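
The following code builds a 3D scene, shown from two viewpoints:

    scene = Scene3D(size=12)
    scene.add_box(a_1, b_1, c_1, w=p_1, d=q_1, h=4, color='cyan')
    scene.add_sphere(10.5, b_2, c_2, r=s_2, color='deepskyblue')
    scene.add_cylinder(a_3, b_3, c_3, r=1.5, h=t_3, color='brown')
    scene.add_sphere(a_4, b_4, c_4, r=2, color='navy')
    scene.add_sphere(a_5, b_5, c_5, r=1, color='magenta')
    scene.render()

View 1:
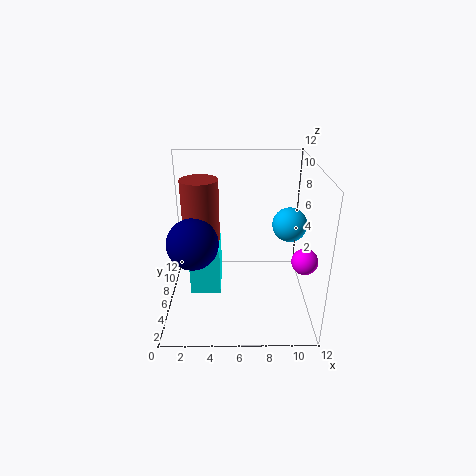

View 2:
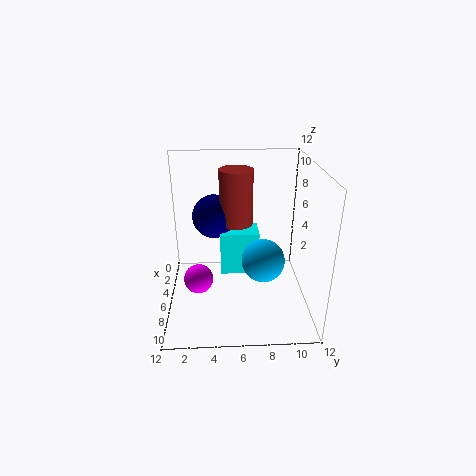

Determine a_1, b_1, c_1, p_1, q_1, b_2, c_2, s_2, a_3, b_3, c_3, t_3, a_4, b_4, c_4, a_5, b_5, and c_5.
a_1 = 2, b_1 = 4.5, c_1 = 1.5, p_1 = 2.5, q_1 = 3.5, b_2 = 7.5, c_2 = 6.5, s_2 = 1.5, a_3 = 3, b_3 = 6, c_3 = 6, t_3 = 5, a_4 = 2.5, b_4 = 4, c_4 = 6.5, a_5 = 11, b_5 = 3, c_5 = 5.5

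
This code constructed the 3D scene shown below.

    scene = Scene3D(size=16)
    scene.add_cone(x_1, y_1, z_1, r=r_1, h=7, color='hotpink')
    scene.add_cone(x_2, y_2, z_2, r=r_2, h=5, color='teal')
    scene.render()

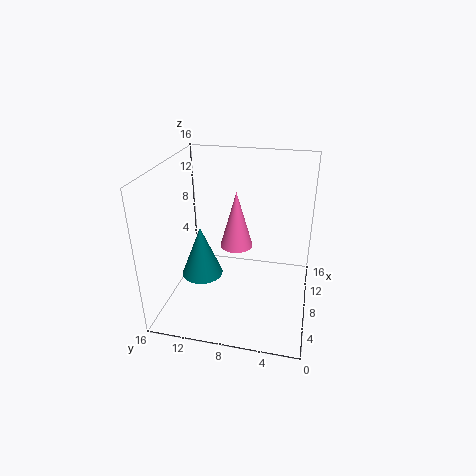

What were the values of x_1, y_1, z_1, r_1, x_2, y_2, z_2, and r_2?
x_1 = 11.5, y_1 = 9, z_1 = 5, r_1 = 2, x_2 = 3, y_2 = 10.5, z_2 = 6.5, r_2 = 2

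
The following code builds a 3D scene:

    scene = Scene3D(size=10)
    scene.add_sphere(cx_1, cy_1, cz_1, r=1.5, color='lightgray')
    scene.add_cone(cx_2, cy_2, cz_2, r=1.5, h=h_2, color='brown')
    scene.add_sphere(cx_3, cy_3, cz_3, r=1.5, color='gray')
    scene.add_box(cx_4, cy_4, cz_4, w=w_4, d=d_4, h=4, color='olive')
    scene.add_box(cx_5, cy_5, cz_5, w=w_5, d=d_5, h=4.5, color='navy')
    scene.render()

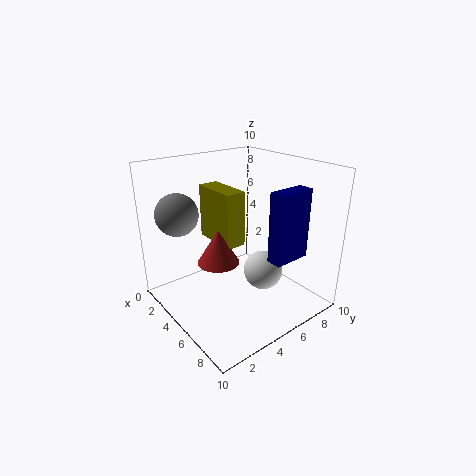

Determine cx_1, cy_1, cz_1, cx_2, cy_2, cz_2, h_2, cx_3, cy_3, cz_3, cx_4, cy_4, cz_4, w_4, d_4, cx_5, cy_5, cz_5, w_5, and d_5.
cx_1 = 5, cy_1 = 7.5, cz_1 = 1.5, cx_2 = 4, cy_2 = 4, cz_2 = 3, h_2 = 2.5, cx_3 = 2, cy_3 = 2, cz_3 = 6.5, cx_4 = 1, cy_4 = 4.5, cz_4 = 4, w_4 = 3.5, d_4 = 1.5, cx_5 = 8, cy_5 = 5, cz_5 = 4.5, w_5 = 1, d_5 = 2.5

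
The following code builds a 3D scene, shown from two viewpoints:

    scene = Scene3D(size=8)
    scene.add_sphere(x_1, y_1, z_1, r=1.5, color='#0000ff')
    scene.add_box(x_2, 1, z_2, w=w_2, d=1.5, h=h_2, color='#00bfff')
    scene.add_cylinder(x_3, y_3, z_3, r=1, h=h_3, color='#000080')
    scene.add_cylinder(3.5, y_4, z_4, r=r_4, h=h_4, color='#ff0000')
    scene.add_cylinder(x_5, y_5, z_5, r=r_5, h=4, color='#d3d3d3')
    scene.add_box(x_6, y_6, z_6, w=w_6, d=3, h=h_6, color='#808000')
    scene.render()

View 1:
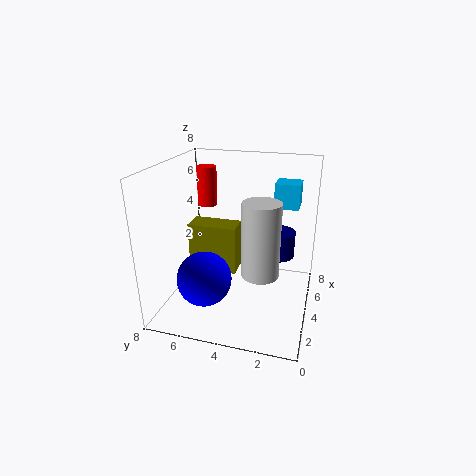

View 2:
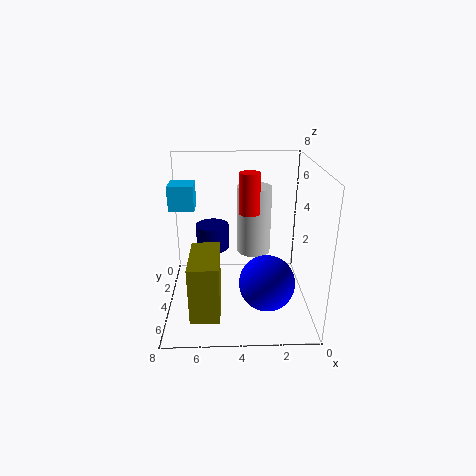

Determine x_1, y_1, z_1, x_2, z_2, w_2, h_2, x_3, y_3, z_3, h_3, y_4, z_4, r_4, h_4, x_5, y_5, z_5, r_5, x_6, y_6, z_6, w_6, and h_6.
x_1 = 2.5; y_1 = 5.5; z_1 = 2; x_2 = 6.5; z_2 = 5; w_2 = 1.5; h_2 = 1.5; x_3 = 5.5; y_3 = 2; z_3 = 2.5; h_3 = 1.5; y_4 = 5.5; z_4 = 6; r_4 = 0.5; h_4 = 2; x_5 = 3; y_5 = 2.5; z_5 = 2.5; r_5 = 1; x_6 = 5; y_6 = 4.5; z_6 = 1; w_6 = 1.5; h_6 = 3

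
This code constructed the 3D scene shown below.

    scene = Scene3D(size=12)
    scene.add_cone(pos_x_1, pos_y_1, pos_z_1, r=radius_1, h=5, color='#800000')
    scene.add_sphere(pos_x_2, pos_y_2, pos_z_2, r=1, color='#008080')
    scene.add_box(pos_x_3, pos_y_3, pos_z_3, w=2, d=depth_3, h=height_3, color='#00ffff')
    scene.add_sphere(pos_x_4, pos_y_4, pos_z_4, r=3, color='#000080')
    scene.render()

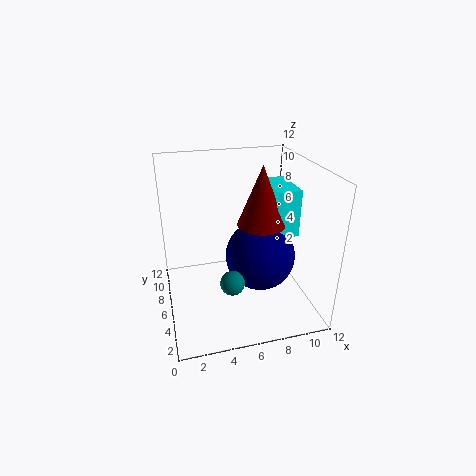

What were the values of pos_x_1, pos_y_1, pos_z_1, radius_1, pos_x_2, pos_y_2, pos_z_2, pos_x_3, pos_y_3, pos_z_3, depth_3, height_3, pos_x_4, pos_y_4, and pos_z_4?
pos_x_1 = 8; pos_y_1 = 6; pos_z_1 = 7; radius_1 = 2; pos_x_2 = 5; pos_y_2 = 4; pos_z_2 = 3; pos_x_3 = 9; pos_y_3 = 5; pos_z_3 = 6; depth_3 = 4; height_3 = 4; pos_x_4 = 8; pos_y_4 = 6; pos_z_4 = 4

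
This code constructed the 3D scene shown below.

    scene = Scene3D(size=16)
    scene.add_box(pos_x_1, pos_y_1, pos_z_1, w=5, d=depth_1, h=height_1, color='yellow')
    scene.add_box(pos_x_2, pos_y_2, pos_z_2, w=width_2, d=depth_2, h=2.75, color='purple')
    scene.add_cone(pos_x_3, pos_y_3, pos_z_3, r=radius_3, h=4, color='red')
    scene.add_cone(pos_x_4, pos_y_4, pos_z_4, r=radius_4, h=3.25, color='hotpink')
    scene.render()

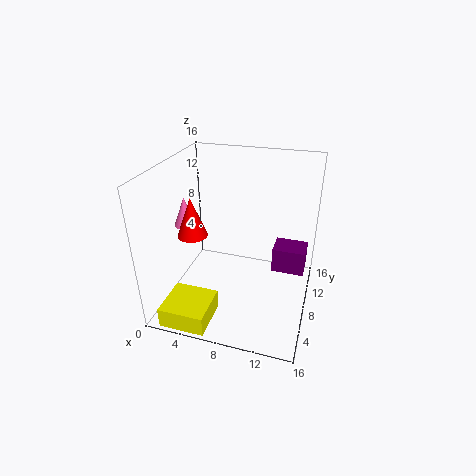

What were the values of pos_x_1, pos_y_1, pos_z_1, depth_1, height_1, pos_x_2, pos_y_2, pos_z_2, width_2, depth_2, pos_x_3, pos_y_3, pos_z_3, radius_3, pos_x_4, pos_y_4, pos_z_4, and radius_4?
pos_x_1 = 1.5
pos_y_1 = 0.25
pos_z_1 = 0.25
depth_1 = 4.75
height_1 = 2.25
pos_x_2 = 12
pos_y_2 = 7.5
pos_z_2 = 4.75
width_2 = 3.5
depth_2 = 2.75
pos_x_3 = 4.5
pos_y_3 = 4
pos_z_3 = 10
radius_3 = 1.5
pos_x_4 = 2
pos_y_4 = 7.5
pos_z_4 = 9
radius_4 = 1.25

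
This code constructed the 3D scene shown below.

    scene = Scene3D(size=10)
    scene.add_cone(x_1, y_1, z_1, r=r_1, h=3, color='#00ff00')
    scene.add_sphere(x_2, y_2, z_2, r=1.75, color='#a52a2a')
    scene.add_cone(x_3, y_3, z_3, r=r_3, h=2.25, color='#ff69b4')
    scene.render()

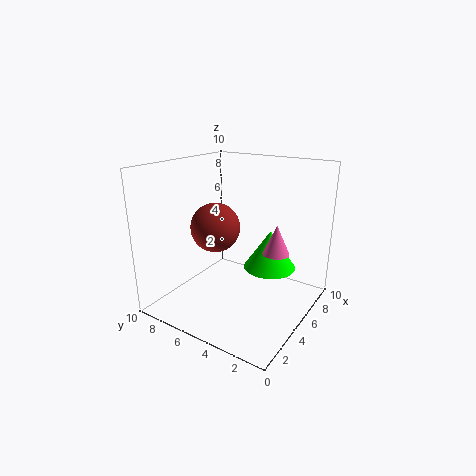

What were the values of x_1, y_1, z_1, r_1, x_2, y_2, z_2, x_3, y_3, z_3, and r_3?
x_1 = 8, y_1 = 4, z_1 = 1.75, r_1 = 2, x_2 = 4.75, y_2 = 6.75, z_2 = 5.5, x_3 = 7.5, y_3 = 3.25, z_3 = 3.25, r_3 = 1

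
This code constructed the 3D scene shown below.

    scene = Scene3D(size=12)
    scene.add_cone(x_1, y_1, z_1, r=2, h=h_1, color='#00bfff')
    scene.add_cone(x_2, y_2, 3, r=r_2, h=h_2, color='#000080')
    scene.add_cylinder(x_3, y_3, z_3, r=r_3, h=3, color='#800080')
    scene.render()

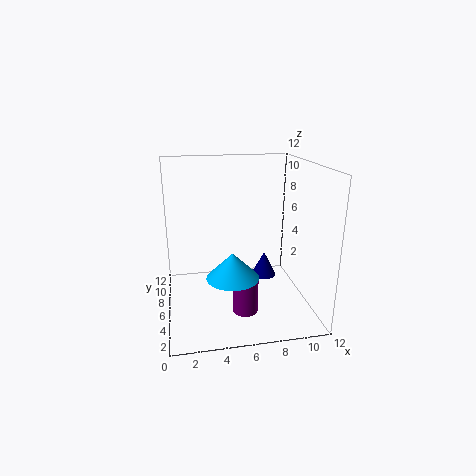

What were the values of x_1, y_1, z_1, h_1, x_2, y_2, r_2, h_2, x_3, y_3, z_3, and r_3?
x_1 = 5
y_1 = 3
z_1 = 4
h_1 = 2
x_2 = 8
y_2 = 5
r_2 = 1
h_2 = 2
x_3 = 6
y_3 = 3
z_3 = 1
r_3 = 1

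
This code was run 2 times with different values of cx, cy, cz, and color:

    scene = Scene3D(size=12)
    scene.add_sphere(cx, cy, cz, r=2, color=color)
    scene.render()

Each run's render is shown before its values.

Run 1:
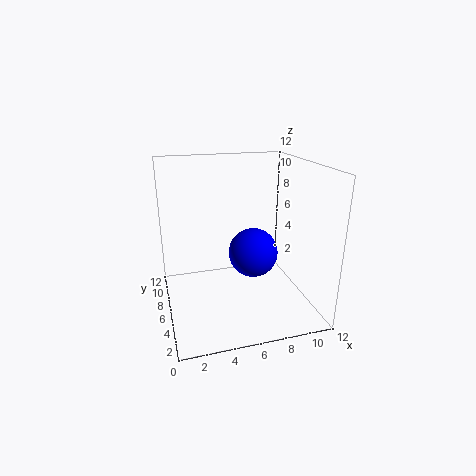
cx = 7
cy = 5
cz = 5
color = 'blue'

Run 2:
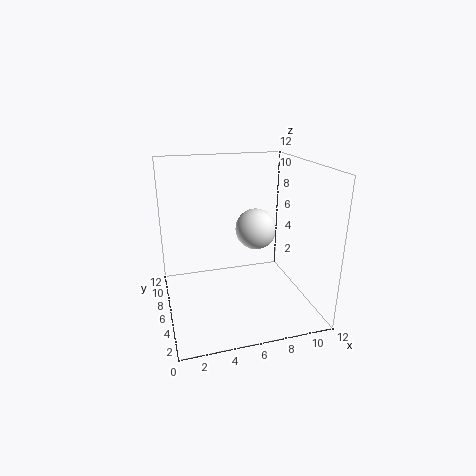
cx = 9
cy = 10
cz = 5
color = 'white'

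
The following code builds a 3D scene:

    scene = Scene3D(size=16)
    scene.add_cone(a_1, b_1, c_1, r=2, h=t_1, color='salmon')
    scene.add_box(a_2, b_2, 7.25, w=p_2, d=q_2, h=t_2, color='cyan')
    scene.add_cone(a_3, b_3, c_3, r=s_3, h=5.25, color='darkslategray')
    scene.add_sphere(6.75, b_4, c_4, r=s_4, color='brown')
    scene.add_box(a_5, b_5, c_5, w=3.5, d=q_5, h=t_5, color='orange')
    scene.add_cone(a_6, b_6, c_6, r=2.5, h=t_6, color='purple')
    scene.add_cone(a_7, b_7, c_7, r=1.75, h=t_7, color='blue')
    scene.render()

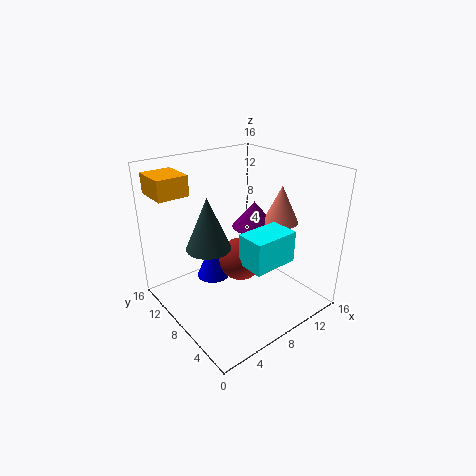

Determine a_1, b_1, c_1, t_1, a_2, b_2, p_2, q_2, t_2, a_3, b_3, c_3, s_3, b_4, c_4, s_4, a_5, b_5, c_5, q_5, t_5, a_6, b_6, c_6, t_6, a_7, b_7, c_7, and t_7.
a_1 = 12.75, b_1 = 6.25, c_1 = 9.25, t_1 = 4.25, a_2 = 5.5, b_2 = 1.75, p_2 = 4.75, q_2 = 3, t_2 = 3.25, a_3 = 3.5, b_3 = 7, c_3 = 8.75, s_3 = 2.25, b_4 = 6, c_4 = 6.75, s_4 = 2.25, a_5 = 0.75, b_5 = 11.5, c_5 = 12.75, q_5 = 4, t_5 = 2.25, a_6 = 10.75, b_6 = 8.5, c_6 = 8.5, t_6 = 3, a_7 = 4.75, b_7 = 8.25, c_7 = 4.5, t_7 = 4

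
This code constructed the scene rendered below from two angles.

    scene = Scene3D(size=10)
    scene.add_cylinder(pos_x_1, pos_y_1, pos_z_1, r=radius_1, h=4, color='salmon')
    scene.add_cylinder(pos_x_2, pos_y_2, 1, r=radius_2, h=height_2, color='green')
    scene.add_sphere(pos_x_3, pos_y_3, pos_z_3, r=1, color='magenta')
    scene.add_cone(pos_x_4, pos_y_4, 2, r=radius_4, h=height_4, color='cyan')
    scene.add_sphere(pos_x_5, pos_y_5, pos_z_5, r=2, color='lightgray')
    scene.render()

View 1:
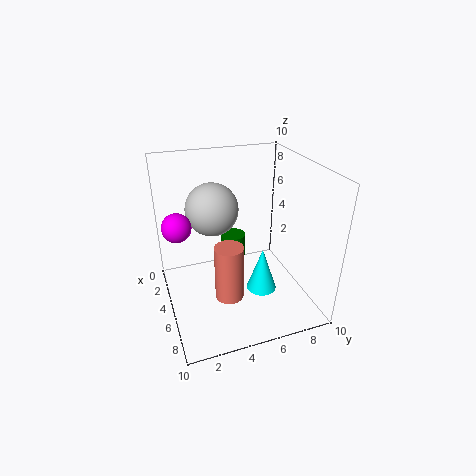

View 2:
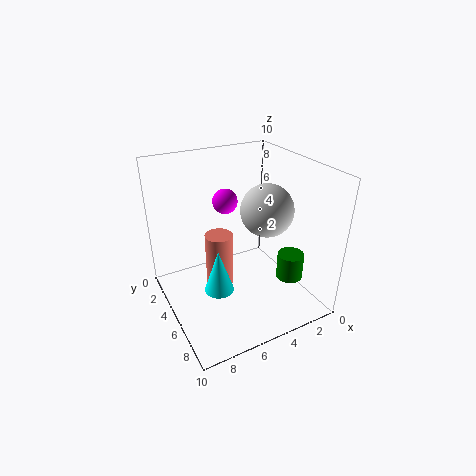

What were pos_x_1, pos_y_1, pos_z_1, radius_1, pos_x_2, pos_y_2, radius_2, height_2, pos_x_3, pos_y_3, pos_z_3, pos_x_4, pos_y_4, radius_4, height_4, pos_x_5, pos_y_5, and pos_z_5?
pos_x_1 = 6, pos_y_1 = 4, pos_z_1 = 1, radius_1 = 1, pos_x_2 = 1, pos_y_2 = 6, radius_2 = 1, height_2 = 2, pos_x_3 = 4, pos_y_3 = 1, pos_z_3 = 6, pos_x_4 = 7, pos_y_4 = 6, radius_4 = 1, height_4 = 3, pos_x_5 = 2, pos_y_5 = 4, pos_z_5 = 6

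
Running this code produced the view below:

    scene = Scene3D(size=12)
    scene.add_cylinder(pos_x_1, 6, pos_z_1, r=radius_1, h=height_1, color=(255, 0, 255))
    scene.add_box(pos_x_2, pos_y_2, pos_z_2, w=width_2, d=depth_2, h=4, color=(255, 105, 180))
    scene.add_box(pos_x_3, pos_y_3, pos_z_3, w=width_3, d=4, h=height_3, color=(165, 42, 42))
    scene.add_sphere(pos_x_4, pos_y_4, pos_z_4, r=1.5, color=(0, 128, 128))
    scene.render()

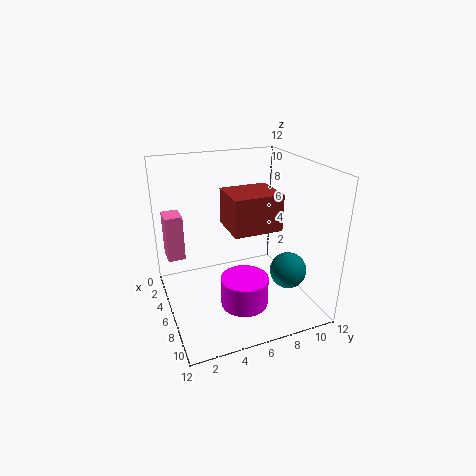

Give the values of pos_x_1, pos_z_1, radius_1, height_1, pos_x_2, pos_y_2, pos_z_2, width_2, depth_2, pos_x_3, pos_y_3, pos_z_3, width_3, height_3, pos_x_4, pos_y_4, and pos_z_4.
pos_x_1 = 7.5, pos_z_1 = 0.5, radius_1 = 2, height_1 = 2.5, pos_x_2 = 1.5, pos_y_2 = 0.5, pos_z_2 = 3.5, width_2 = 2, depth_2 = 1.5, pos_x_3 = 4.5, pos_y_3 = 5, pos_z_3 = 7, width_3 = 3.5, height_3 = 3, pos_x_4 = 8.5, pos_y_4 = 9.5, pos_z_4 = 3.5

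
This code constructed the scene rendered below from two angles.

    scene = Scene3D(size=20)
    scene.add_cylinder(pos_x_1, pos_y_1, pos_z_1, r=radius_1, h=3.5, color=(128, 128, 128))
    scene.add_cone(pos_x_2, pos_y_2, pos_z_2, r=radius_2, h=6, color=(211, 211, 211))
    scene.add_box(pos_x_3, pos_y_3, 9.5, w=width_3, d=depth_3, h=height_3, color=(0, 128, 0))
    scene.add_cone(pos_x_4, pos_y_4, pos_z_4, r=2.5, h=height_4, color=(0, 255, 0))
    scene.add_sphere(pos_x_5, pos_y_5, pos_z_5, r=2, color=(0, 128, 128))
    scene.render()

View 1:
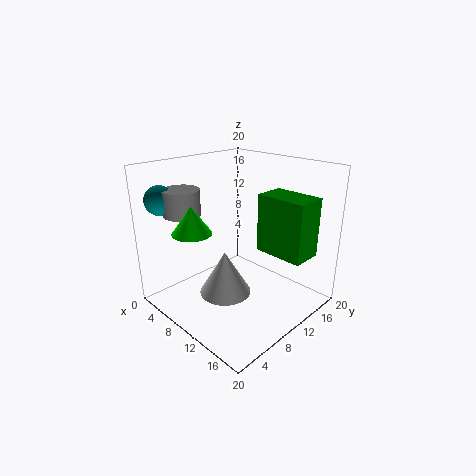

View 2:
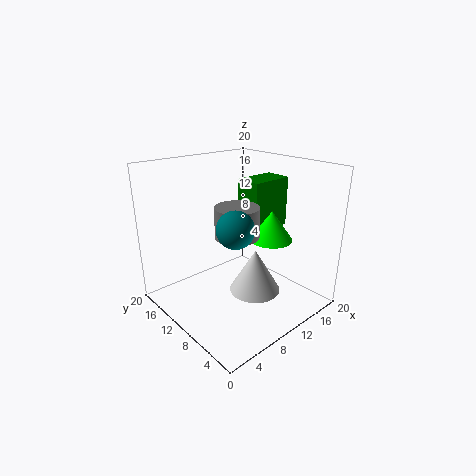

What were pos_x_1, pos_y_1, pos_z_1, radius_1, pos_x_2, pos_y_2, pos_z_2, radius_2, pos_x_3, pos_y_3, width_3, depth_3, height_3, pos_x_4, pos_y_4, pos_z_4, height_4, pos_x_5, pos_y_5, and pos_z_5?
pos_x_1 = 5, pos_y_1 = 4.5, pos_z_1 = 13.5, radius_1 = 2.5, pos_x_2 = 10.5, pos_y_2 = 7, pos_z_2 = 3, radius_2 = 3.5, pos_x_3 = 13.5, pos_y_3 = 10, width_3 = 6.5, depth_3 = 4, height_3 = 7.5, pos_x_4 = 9, pos_y_4 = 3, pos_z_4 = 12.5, height_4 = 3.5, pos_x_5 = 3, pos_y_5 = 2.5, pos_z_5 = 15.5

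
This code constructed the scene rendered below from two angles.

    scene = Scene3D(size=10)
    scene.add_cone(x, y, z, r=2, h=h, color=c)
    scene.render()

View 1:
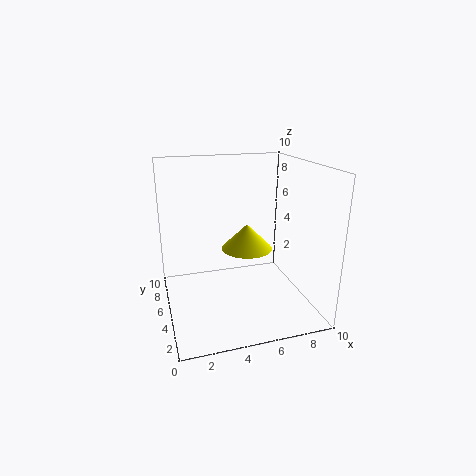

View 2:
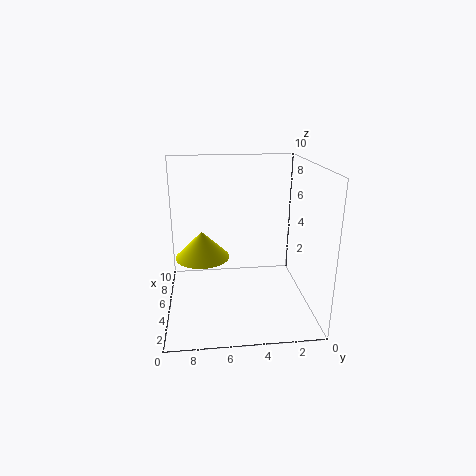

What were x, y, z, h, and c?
x = 6.5
y = 7.5
z = 3
h = 2
c = 'yellow'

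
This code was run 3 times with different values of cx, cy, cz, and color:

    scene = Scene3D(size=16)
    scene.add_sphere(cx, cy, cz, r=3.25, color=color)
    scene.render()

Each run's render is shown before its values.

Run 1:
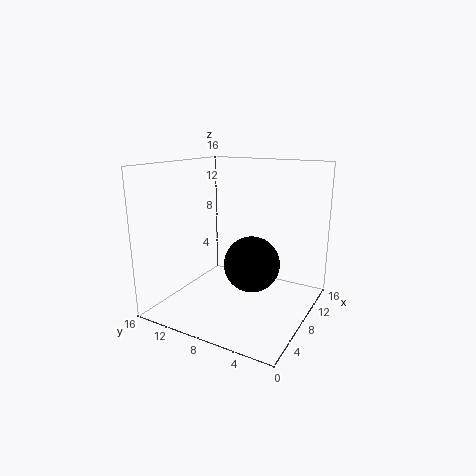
cx = 9.5, cy = 7, cz = 4.5, color = 'black'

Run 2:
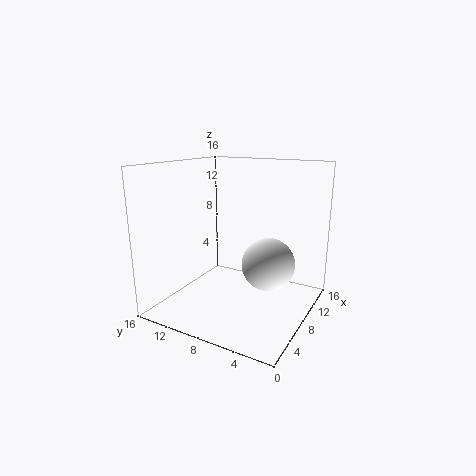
cx = 12, cy = 6, cz = 3.75, color = 'white'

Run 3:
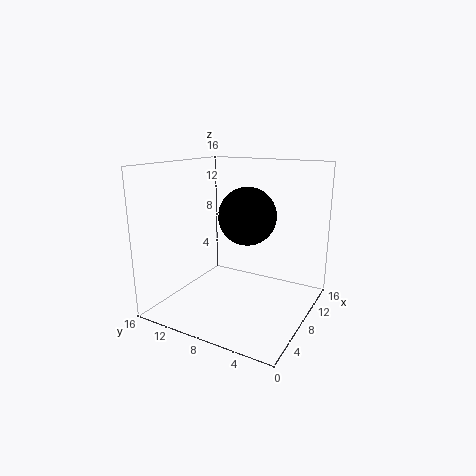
cx = 9.25, cy = 7.5, cz = 10.25, color = 'black'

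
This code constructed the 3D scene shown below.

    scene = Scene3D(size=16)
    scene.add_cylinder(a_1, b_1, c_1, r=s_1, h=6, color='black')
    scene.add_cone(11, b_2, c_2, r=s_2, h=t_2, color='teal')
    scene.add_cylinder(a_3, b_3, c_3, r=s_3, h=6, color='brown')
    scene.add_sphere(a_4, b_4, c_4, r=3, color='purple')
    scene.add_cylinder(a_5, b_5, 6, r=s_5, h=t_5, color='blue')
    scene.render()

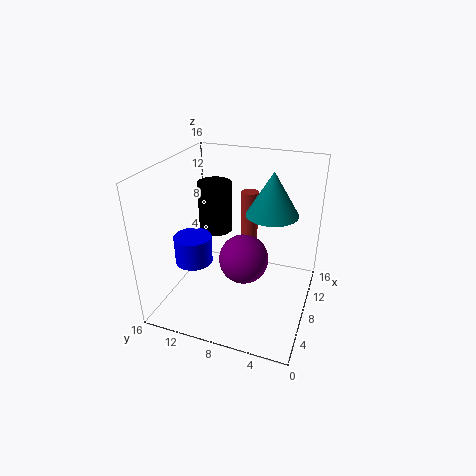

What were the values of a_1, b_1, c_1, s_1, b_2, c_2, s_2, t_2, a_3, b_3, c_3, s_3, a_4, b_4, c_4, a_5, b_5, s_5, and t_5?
a_1 = 11, b_1 = 12, c_1 = 7, s_1 = 2, b_2 = 5, c_2 = 10, s_2 = 3, t_2 = 5, a_3 = 12, b_3 = 8, c_3 = 6, s_3 = 1, a_4 = 10, b_4 = 8, c_4 = 4, a_5 = 5, b_5 = 12, s_5 = 2, t_5 = 3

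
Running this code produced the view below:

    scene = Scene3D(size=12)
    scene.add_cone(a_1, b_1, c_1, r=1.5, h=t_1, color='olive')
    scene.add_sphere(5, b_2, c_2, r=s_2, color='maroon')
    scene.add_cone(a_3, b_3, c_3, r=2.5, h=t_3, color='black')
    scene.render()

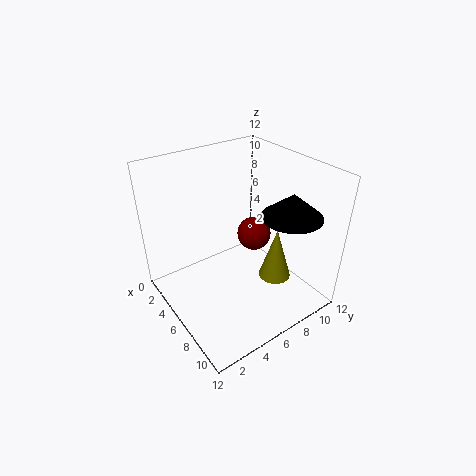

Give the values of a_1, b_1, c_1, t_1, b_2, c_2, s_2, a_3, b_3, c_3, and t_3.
a_1 = 6.5, b_1 = 10, c_1 = 0.5, t_1 = 5, b_2 = 8.5, c_2 = 5, s_2 = 1.5, a_3 = 8.5, b_3 = 9.5, c_3 = 8, t_3 = 2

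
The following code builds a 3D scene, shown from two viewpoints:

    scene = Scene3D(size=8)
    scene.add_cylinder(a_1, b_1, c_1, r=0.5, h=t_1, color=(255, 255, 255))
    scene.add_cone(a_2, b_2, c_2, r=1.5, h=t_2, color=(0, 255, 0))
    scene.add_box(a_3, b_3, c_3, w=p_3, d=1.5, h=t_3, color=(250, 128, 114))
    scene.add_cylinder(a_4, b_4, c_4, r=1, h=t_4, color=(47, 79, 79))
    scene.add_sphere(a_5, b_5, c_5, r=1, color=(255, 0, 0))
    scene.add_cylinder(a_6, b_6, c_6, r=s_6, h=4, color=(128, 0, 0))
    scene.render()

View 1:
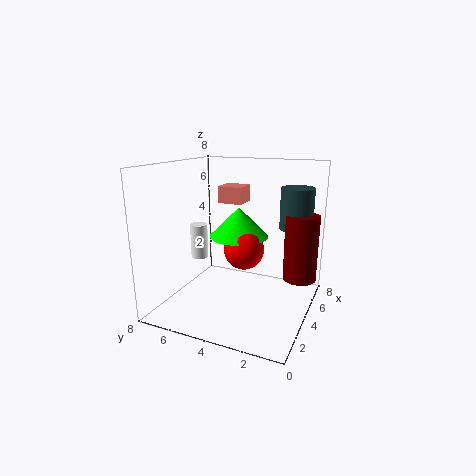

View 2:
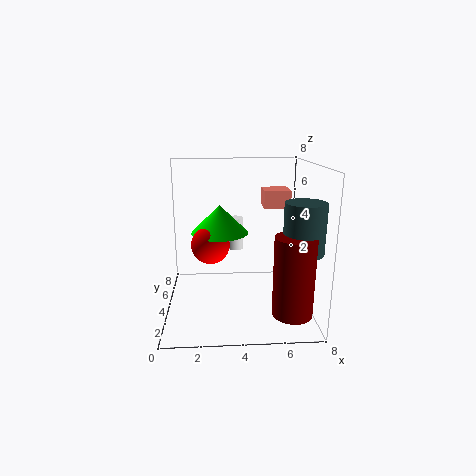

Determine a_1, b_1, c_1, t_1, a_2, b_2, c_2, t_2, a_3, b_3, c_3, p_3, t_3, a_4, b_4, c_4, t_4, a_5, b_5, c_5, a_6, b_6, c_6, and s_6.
a_1 = 4; b_1 = 6.5; c_1 = 2.5; t_1 = 2; a_2 = 3; b_2 = 3.5; c_2 = 4.5; t_2 = 1.5; a_3 = 5.5; b_3 = 4.5; c_3 = 5.5; p_3 = 1.5; t_3 = 1; a_4 = 7; b_4 = 1.5; c_4 = 4; t_4 = 2.5; a_5 = 2.5; b_5 = 3; c_5 = 4; a_6 = 6.5; b_6 = 1; c_6 = 1; s_6 = 1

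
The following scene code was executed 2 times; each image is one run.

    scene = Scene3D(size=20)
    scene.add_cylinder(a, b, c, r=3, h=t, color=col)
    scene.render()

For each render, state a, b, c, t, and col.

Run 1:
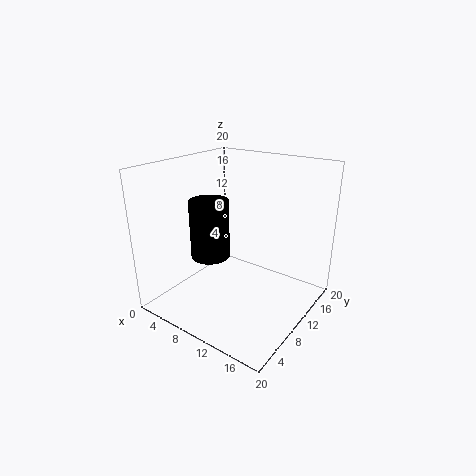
a = 4; b = 11; c = 5; t = 9; col = 'black'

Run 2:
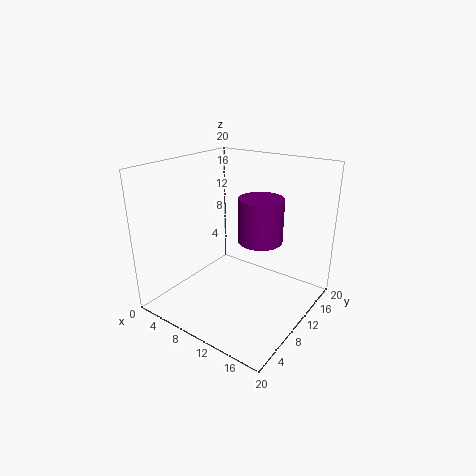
a = 13; b = 11; c = 10; t = 6; col = 'purple'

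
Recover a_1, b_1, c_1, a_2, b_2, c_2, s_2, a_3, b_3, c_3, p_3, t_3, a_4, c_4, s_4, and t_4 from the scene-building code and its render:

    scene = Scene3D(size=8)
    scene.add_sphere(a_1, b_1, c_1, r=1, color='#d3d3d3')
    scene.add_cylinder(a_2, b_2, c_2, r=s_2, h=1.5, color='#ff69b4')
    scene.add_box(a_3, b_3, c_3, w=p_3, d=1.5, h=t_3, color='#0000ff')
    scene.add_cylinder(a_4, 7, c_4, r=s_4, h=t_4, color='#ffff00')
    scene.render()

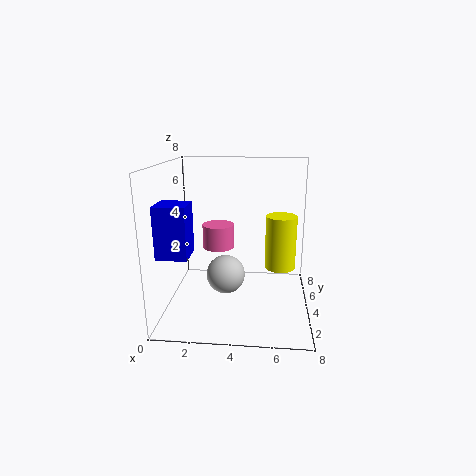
a_1 = 3.5; b_1 = 2.5; c_1 = 2.5; a_2 = 2.5; b_2 = 6.5; c_2 = 2.5; s_2 = 1; a_3 = 0.5; b_3 = 0.5; c_3 = 4; p_3 = 1.5; t_3 = 2.5; a_4 = 6.5; c_4 = 1; s_4 = 1; t_4 = 3.5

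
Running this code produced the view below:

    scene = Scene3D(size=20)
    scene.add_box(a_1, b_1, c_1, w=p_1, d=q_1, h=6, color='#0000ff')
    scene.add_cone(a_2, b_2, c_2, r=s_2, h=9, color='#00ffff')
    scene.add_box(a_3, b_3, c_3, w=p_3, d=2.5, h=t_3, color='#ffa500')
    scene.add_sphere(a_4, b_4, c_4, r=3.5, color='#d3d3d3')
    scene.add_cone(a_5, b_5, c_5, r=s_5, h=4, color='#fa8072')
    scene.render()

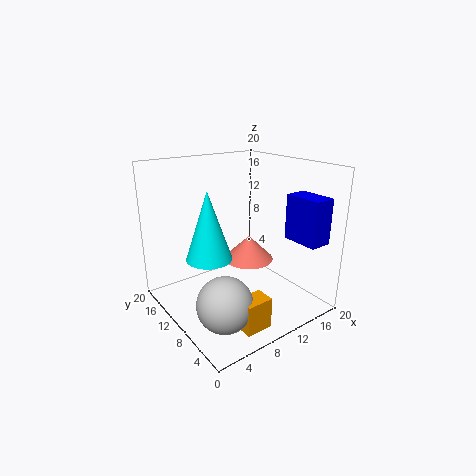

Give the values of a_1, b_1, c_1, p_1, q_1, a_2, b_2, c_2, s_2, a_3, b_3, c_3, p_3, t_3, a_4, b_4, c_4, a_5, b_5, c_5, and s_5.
a_1 = 14.5; b_1 = 0.5; c_1 = 10.5; p_1 = 3; q_1 = 5; a_2 = 5; b_2 = 9.5; c_2 = 8.5; s_2 = 3; a_3 = 5; b_3 = 1; c_3 = 1.5; p_3 = 3.5; t_3 = 4; a_4 = 4; b_4 = 4.5; c_4 = 4.5; a_5 = 15.5; b_5 = 14.5; c_5 = 3.5; s_5 = 4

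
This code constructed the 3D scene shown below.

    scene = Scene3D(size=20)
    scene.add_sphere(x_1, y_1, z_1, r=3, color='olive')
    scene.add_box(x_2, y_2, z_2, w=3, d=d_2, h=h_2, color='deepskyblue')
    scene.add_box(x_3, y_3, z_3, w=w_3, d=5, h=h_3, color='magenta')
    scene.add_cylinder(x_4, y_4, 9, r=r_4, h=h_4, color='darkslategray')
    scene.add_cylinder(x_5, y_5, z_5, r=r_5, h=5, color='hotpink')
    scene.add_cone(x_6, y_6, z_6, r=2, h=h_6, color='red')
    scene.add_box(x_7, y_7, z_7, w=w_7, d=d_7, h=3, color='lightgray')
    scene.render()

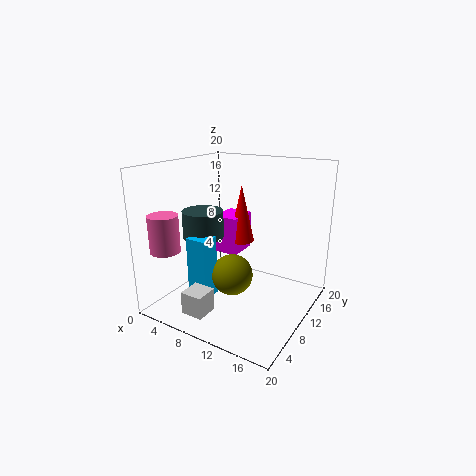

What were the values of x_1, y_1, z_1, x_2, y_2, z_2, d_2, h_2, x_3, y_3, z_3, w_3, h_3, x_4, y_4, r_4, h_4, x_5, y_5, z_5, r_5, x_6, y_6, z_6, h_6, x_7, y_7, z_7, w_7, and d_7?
x_1 = 9, y_1 = 10, z_1 = 4, x_2 = 4, y_2 = 6, z_2 = 1, d_2 = 3, h_2 = 9, x_3 = 3, y_3 = 14, z_3 = 5, w_3 = 4, h_3 = 6, x_4 = 4, y_4 = 10, r_4 = 3, h_4 = 4, x_5 = 3, y_5 = 3, z_5 = 9, r_5 = 2, x_6 = 7, y_6 = 16, z_6 = 7, h_6 = 9, x_7 = 7, y_7 = 1, z_7 = 2, w_7 = 3, d_7 = 3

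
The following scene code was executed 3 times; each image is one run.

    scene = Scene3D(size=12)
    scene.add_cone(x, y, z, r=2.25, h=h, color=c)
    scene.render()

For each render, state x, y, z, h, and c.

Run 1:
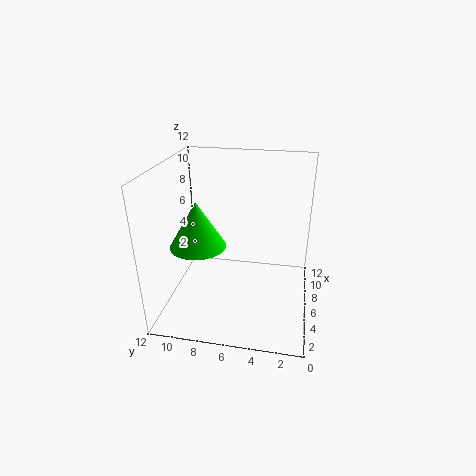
x = 4.5
y = 9
z = 5.75
h = 3.75
c = 'lime'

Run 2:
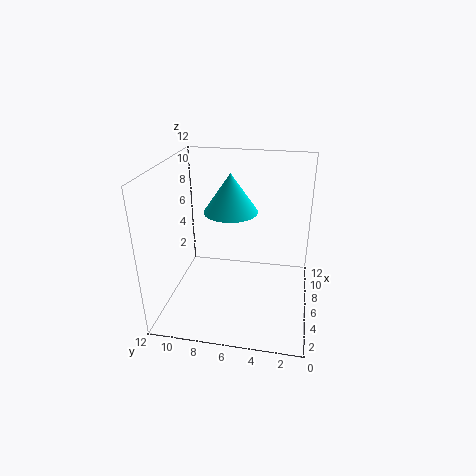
x = 6.75
y = 6.75
z = 8
h = 3.25
c = 'cyan'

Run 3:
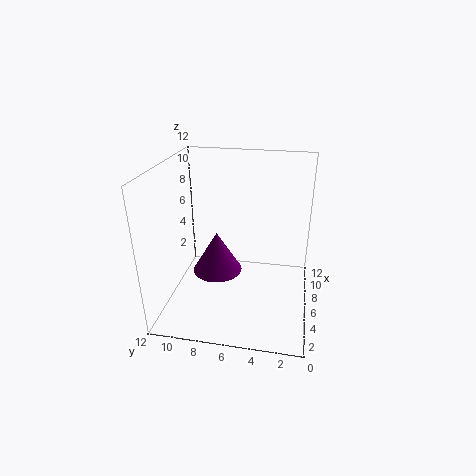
x = 7.5
y = 8.25
z = 1.75
h = 3.75
c = 'purple'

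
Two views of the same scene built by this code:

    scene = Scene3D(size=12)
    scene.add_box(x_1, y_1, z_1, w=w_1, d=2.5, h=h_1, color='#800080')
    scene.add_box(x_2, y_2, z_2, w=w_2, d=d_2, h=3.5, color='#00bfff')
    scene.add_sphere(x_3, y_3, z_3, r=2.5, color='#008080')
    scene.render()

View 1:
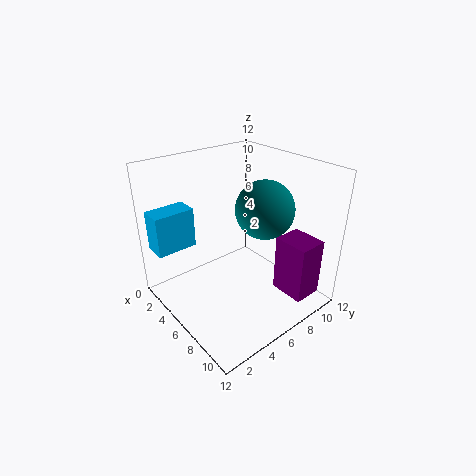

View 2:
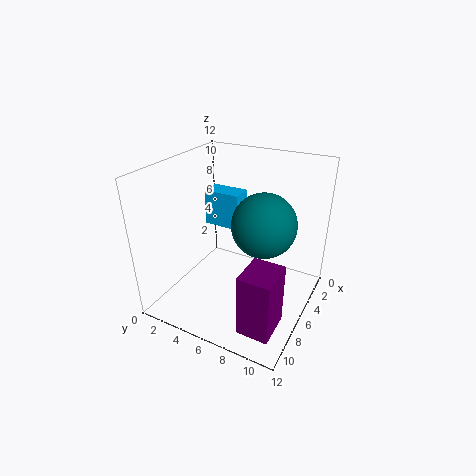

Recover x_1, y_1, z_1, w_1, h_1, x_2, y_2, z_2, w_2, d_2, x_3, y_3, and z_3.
x_1 = 8; y_1 = 8.5; z_1 = 1; w_1 = 3; h_1 = 5; x_2 = 0.5; y_2 = 0.5; z_2 = 4.5; w_2 = 2; d_2 = 3.5; x_3 = 6.5; y_3 = 8.5; z_3 = 8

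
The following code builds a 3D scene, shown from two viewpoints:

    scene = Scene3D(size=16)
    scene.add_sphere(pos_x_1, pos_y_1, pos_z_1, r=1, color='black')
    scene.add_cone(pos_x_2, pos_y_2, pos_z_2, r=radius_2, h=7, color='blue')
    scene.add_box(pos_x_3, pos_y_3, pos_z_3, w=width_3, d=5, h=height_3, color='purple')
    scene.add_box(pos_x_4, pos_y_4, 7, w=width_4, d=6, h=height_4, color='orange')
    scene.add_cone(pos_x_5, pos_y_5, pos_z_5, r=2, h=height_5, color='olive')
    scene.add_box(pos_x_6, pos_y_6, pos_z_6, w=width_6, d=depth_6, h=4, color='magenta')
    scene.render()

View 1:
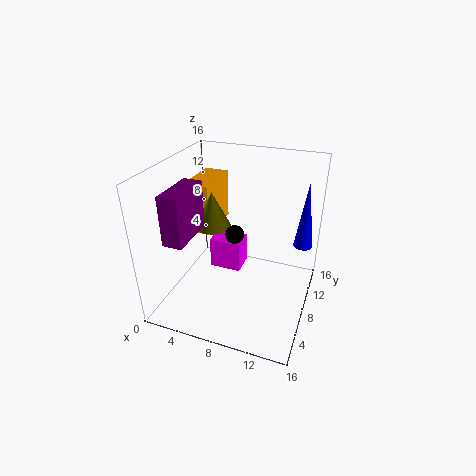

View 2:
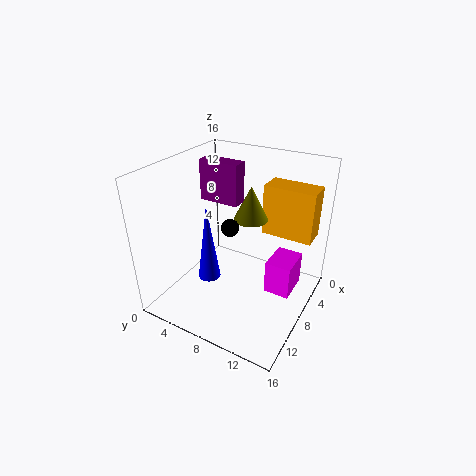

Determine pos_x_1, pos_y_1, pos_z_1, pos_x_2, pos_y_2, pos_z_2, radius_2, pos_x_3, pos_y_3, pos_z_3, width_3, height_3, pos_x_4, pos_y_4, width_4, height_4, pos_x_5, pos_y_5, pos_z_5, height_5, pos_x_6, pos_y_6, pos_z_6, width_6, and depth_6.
pos_x_1 = 8; pos_y_1 = 7; pos_z_1 = 9; pos_x_2 = 15; pos_y_2 = 9; pos_z_2 = 8; radius_2 = 1; pos_x_3 = 3; pos_y_3 = 1; pos_z_3 = 10; width_3 = 2; height_3 = 5; pos_x_4 = 1; pos_y_4 = 9; width_4 = 3; height_4 = 6; pos_x_5 = 5; pos_y_5 = 8; pos_z_5 = 9; height_5 = 4; pos_x_6 = 3; pos_y_6 = 11; pos_z_6 = 1; width_6 = 4; depth_6 = 3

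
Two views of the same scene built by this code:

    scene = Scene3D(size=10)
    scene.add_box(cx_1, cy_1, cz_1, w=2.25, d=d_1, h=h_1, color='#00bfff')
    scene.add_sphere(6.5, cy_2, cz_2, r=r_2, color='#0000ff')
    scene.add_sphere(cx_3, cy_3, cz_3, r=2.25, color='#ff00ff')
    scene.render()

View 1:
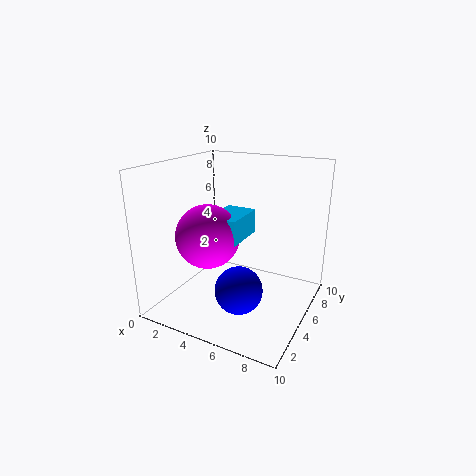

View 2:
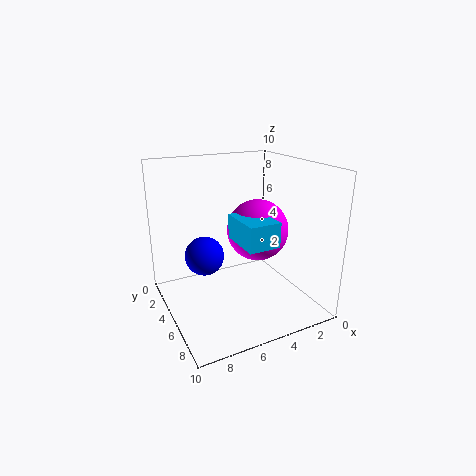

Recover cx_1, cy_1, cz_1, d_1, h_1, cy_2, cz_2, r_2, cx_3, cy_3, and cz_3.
cx_1 = 3, cy_1 = 4, cz_1 = 4.75, d_1 = 3.25, h_1 = 1.75, cy_2 = 2.25, cz_2 = 2.75, r_2 = 1.5, cx_3 = 3, cy_3 = 4.25, cz_3 = 5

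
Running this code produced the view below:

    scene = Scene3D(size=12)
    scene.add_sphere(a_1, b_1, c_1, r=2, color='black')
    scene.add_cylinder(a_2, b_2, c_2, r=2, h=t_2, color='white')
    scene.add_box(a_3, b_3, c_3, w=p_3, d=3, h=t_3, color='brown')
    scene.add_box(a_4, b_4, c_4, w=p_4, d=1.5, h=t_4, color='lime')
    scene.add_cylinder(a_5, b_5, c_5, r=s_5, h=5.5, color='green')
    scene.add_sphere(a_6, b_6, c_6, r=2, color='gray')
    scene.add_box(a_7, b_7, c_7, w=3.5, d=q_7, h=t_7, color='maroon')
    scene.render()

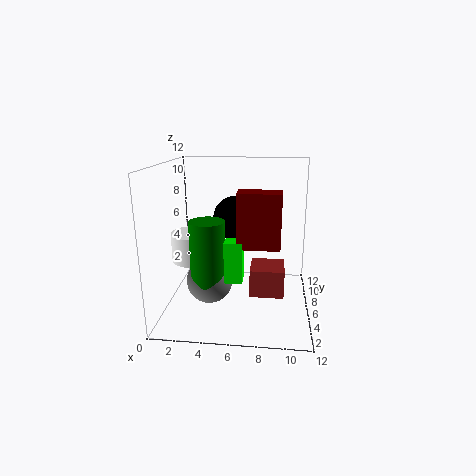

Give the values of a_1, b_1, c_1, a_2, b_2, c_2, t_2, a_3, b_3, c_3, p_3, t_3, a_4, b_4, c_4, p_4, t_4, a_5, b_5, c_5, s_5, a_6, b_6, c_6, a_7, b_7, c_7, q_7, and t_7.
a_1 = 5.5; b_1 = 8.5; c_1 = 7; a_2 = 2; b_2 = 7; c_2 = 3.5; t_2 = 2.5; a_3 = 7; b_3 = 6; c_3 = 0.5; p_3 = 3; t_3 = 2.5; a_4 = 5; b_4 = 4.5; c_4 = 2.5; p_4 = 1.5; t_4 = 3.5; a_5 = 3.5; b_5 = 5.5; c_5 = 2; s_5 = 1.5; a_6 = 3.5; b_6 = 6; c_6 = 2; a_7 = 6; b_7 = 4.5; c_7 = 5.5; q_7 = 2; t_7 = 4.5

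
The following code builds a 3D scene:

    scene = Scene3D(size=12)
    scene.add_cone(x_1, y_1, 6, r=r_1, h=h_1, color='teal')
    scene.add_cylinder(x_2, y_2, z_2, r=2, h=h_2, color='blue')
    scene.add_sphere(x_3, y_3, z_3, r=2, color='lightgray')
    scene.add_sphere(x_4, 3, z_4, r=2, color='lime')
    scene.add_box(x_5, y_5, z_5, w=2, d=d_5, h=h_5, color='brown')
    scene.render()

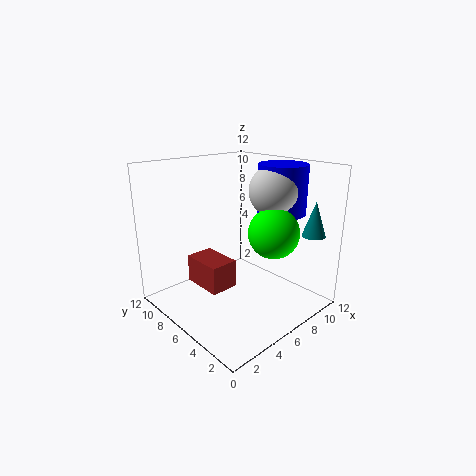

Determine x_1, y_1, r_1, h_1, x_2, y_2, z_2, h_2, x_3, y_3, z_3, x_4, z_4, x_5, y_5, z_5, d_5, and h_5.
x_1 = 11; y_1 = 2; r_1 = 1; h_1 = 3; x_2 = 9; y_2 = 4; z_2 = 8; h_2 = 4; x_3 = 8; y_3 = 4; z_3 = 10; x_4 = 7; z_4 = 7; x_5 = 1; y_5 = 3; z_5 = 4; d_5 = 3; h_5 = 2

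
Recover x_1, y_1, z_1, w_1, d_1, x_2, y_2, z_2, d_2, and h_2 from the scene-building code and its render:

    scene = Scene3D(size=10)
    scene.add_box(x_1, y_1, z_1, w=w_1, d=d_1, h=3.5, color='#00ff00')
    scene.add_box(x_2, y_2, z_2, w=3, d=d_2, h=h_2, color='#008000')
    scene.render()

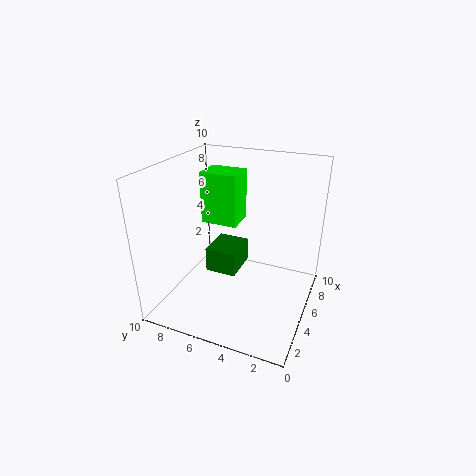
x_1 = 4.5; y_1 = 5; z_1 = 6; w_1 = 2; d_1 = 2.5; x_2 = 6.5; y_2 = 6; z_2 = 0.5; d_2 = 2.5; h_2 = 2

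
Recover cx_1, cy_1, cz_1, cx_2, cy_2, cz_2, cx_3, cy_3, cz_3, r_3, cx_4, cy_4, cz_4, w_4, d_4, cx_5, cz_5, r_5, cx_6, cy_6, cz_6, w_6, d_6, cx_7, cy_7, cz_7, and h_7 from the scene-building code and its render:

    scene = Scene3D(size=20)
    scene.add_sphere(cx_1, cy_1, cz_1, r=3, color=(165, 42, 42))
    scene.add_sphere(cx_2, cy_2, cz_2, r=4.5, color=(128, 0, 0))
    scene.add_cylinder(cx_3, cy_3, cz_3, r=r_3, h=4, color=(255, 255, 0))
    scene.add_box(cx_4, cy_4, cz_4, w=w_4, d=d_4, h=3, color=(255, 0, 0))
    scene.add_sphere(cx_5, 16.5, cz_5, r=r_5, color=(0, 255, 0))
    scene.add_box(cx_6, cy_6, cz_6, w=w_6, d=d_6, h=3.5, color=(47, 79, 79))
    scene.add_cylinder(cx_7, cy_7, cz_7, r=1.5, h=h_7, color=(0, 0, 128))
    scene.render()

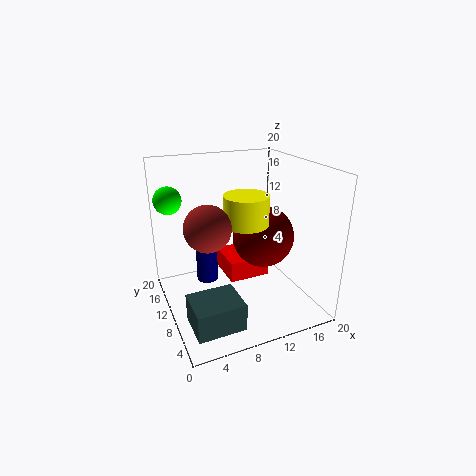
cx_1 = 5, cy_1 = 8, cz_1 = 13, cx_2 = 14.5, cy_2 = 11, cz_2 = 9, cx_3 = 10.5, cy_3 = 8.5, cz_3 = 12.5, r_3 = 3, cx_4 = 9, cy_4 = 10, cz_4 = 3, w_4 = 6, d_4 = 6, cx_5 = 2, cz_5 = 14.5, r_5 = 2, cx_6 = 1, cy_6 = 0.5, cz_6 = 2.5, w_6 = 6, d_6 = 5, cx_7 = 6, cy_7 = 12, cz_7 = 3.5, h_7 = 9.5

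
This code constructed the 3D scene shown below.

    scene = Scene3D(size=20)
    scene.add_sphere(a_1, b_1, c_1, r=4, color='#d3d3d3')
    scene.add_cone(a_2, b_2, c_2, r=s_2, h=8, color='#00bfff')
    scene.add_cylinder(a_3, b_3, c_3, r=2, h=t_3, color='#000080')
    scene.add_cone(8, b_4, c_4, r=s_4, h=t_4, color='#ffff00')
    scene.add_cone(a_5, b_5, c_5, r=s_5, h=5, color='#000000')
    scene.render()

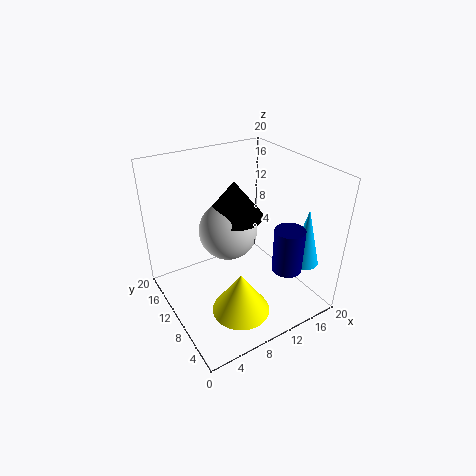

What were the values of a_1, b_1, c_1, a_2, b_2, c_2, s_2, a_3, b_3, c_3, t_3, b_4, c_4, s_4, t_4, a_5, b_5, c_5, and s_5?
a_1 = 9; b_1 = 11; c_1 = 11; a_2 = 17; b_2 = 4; c_2 = 7; s_2 = 2; a_3 = 14; b_3 = 4; c_3 = 7; t_3 = 6; b_4 = 6; c_4 = 1; s_4 = 4; t_4 = 6; a_5 = 10; b_5 = 11; c_5 = 13; s_5 = 4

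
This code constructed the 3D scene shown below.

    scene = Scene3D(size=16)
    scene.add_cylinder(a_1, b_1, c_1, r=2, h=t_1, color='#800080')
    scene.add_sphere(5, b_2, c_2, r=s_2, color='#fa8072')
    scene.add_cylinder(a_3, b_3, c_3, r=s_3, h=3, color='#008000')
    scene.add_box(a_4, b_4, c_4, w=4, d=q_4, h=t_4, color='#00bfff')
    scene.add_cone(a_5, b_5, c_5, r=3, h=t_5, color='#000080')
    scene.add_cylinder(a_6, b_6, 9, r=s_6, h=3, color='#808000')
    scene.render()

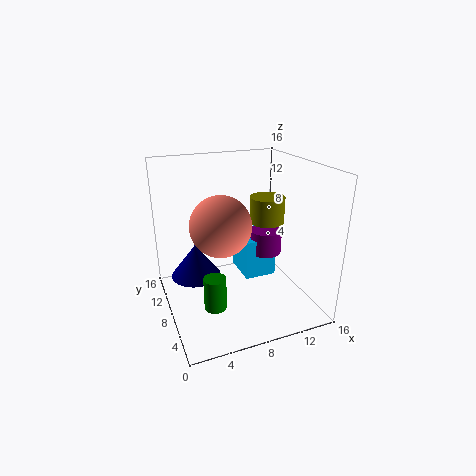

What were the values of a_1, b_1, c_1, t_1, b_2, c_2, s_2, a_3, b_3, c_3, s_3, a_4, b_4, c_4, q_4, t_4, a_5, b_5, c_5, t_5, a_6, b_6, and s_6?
a_1 = 13
b_1 = 11
c_1 = 4
t_1 = 3
b_2 = 5
c_2 = 11
s_2 = 3
a_3 = 3
b_3 = 1
c_3 = 5
s_3 = 1
a_4 = 10
b_4 = 10
c_4 = 1
q_4 = 5
t_4 = 5
a_5 = 4
b_5 = 12
c_5 = 2
t_5 = 4
a_6 = 12
b_6 = 9
s_6 = 2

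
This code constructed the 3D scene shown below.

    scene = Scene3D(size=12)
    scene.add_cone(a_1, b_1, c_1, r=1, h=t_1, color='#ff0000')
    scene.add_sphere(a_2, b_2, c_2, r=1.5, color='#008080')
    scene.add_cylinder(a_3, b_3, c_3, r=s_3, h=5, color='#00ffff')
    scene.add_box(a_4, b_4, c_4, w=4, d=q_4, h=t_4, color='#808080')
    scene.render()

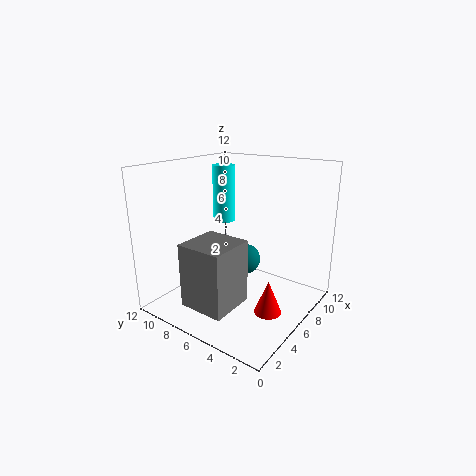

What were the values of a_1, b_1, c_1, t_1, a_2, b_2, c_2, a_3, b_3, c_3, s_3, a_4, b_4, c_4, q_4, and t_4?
a_1 = 3.5, b_1 = 1.5, c_1 = 2, t_1 = 2.5, a_2 = 10, b_2 = 8, c_2 = 2, a_3 = 8, b_3 = 9, c_3 = 6.5, s_3 = 1, a_4 = 2, b_4 = 5, c_4 = 0.5, q_4 = 4, t_4 = 5.5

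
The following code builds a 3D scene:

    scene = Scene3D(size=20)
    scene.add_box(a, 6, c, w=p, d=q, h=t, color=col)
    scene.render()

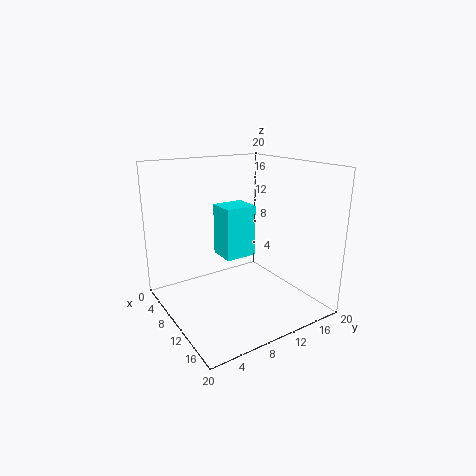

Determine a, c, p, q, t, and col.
a = 10.5; c = 9; p = 3.5; q = 4; t = 6.5; col = 'cyan'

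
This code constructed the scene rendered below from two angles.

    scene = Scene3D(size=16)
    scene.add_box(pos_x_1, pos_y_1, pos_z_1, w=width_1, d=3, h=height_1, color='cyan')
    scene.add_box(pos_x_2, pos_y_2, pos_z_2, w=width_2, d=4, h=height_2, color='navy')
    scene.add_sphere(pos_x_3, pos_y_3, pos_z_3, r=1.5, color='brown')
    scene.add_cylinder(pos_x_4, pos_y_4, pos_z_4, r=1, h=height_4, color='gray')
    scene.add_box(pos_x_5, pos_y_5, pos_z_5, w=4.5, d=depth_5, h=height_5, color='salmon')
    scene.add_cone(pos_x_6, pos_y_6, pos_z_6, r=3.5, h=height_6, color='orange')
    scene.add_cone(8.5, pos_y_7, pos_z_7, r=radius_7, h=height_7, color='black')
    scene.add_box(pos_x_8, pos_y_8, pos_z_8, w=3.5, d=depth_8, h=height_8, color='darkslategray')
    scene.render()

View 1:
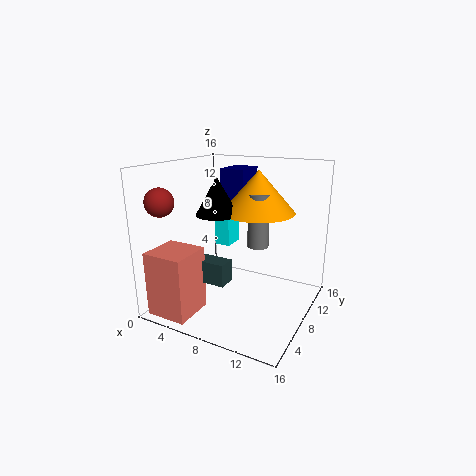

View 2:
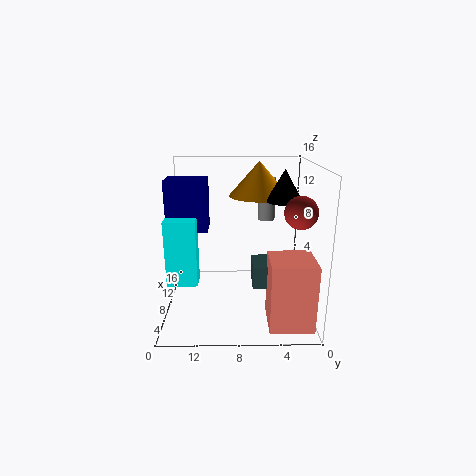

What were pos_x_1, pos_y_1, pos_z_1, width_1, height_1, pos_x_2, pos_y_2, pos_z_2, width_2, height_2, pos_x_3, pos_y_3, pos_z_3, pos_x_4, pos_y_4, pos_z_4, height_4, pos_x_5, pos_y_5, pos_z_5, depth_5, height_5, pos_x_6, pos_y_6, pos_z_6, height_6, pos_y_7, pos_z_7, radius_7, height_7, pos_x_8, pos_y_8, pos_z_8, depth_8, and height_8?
pos_x_1 = 2.5, pos_y_1 = 12, pos_z_1 = 5, width_1 = 2, height_1 = 6.5, pos_x_2 = 4, pos_y_2 = 11, pos_z_2 = 10, width_2 = 3, height_2 = 5, pos_x_3 = 2, pos_y_3 = 2.5, pos_z_3 = 12.5, pos_x_4 = 12, pos_y_4 = 4.5, pos_z_4 = 9, height_4 = 5, pos_x_5 = 1, pos_y_5 = 0.5, pos_z_5 = 0.5, depth_5 = 4.5, height_5 = 7, pos_x_6 = 11.5, pos_y_6 = 5.5, pos_z_6 = 12, height_6 = 4, pos_y_7 = 3, pos_z_7 = 12, radius_7 = 2, height_7 = 3.5, pos_x_8 = 4.5, pos_y_8 = 4.5, pos_z_8 = 3.5, depth_8 = 2, height_8 = 2.5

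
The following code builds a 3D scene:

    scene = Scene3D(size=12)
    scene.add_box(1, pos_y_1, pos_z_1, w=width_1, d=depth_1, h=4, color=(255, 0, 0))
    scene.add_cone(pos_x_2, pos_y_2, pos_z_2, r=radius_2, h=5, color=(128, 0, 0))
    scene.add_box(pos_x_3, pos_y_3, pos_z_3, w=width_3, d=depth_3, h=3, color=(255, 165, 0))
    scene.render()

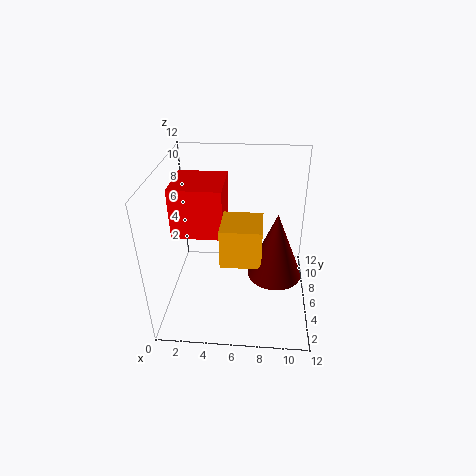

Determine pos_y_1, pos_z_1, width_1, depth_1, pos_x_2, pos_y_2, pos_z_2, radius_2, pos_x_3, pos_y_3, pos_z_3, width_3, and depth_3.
pos_y_1 = 4; pos_z_1 = 7; width_1 = 4; depth_1 = 4; pos_x_2 = 9; pos_y_2 = 3; pos_z_2 = 5; radius_2 = 2; pos_x_3 = 5; pos_y_3 = 2; pos_z_3 = 6; width_3 = 3; depth_3 = 3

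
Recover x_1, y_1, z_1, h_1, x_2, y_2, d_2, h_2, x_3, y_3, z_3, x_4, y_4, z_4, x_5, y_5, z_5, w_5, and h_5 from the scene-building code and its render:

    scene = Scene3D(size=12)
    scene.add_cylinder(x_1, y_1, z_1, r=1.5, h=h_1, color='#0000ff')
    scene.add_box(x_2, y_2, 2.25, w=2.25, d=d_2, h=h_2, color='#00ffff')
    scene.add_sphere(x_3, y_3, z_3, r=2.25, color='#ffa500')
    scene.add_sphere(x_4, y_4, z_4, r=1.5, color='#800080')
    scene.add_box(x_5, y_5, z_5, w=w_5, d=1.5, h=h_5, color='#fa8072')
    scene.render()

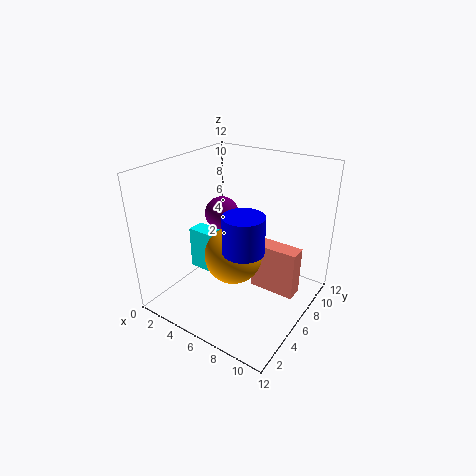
x_1 = 8.5
y_1 = 3
z_1 = 7
h_1 = 2.75
x_2 = 1.5
y_2 = 5
d_2 = 1.5
h_2 = 3.75
x_3 = 6.75
y_3 = 4.25
z_3 = 5.5
x_4 = 3.25
y_4 = 7.5
z_4 = 7
x_5 = 6.75
y_5 = 7
z_5 = 1
w_5 = 4
h_5 = 4.25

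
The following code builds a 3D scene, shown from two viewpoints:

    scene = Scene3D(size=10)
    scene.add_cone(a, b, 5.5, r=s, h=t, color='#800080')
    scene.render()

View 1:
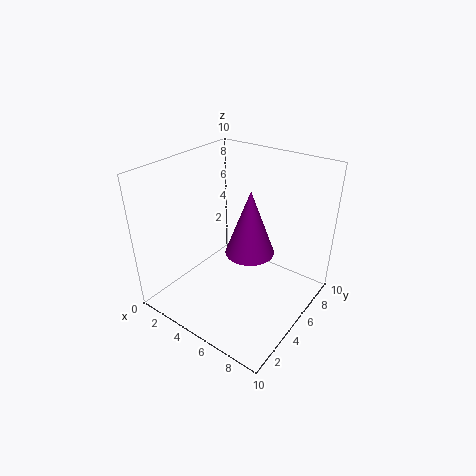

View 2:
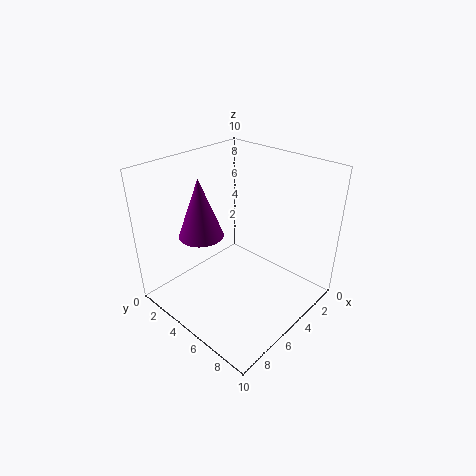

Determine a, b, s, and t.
a = 7, b = 3.5, s = 1.5, t = 4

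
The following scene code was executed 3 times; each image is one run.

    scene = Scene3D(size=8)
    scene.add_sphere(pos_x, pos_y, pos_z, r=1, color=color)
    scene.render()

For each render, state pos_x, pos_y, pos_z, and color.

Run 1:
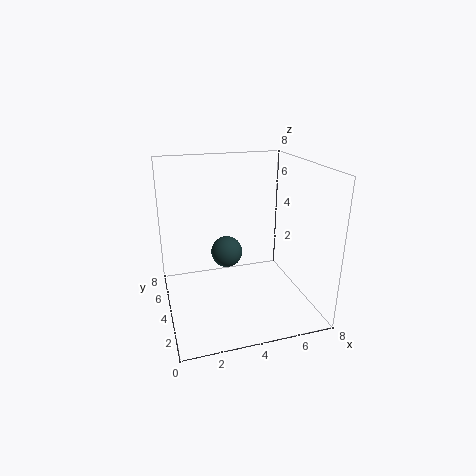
pos_x = 4; pos_y = 6.5; pos_z = 2; color = 'darkslategray'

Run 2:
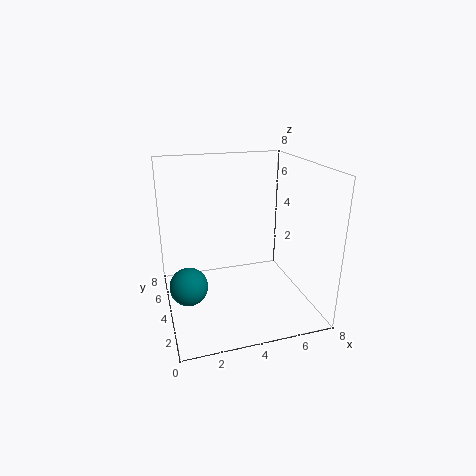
pos_x = 1; pos_y = 3; pos_z = 2; color = 'teal'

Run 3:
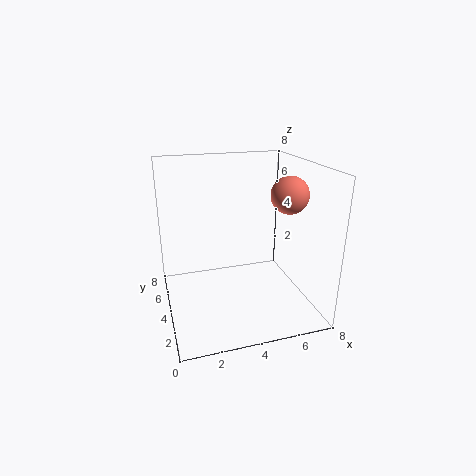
pos_x = 6.5; pos_y = 3; pos_z = 6.5; color = 'salmon'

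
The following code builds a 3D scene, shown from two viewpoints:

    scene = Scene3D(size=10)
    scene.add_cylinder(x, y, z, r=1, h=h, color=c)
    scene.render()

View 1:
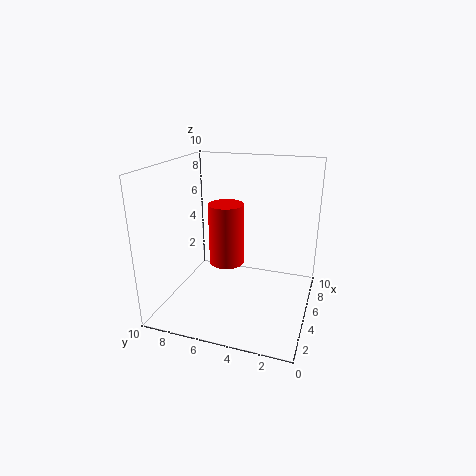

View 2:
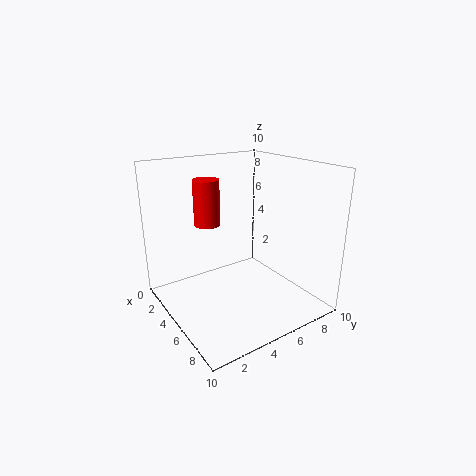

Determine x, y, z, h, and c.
x = 1.5
y = 4.5
z = 5
h = 3.5
c = 'red'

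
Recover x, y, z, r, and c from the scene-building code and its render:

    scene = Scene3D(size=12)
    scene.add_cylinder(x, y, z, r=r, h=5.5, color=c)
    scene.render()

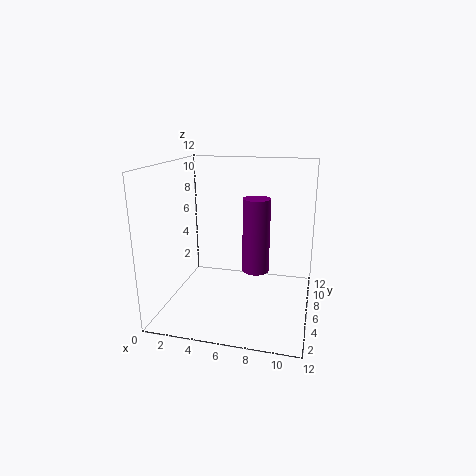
x = 8
y = 3.5
z = 4.5
r = 1
c = 'purple'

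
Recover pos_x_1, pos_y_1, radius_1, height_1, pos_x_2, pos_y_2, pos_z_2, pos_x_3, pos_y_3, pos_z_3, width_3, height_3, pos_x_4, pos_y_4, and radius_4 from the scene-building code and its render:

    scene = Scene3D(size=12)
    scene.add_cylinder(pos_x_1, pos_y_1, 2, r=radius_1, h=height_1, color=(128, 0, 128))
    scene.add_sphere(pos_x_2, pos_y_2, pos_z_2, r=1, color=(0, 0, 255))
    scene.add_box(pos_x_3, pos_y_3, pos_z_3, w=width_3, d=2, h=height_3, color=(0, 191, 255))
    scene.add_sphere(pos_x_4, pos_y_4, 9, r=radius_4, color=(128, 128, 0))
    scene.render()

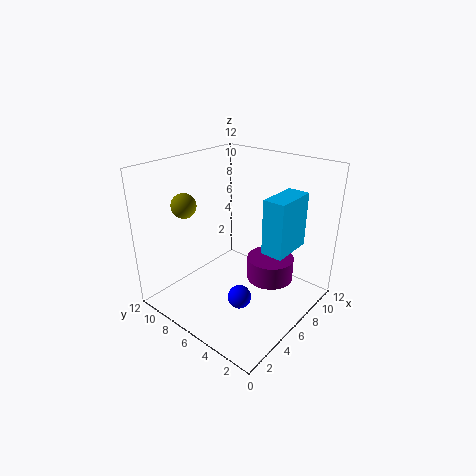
pos_x_1 = 8; pos_y_1 = 4; radius_1 = 2; height_1 = 2; pos_x_2 = 5; pos_y_2 = 5; pos_z_2 = 1; pos_x_3 = 8; pos_y_3 = 3; pos_z_3 = 4; width_3 = 4; height_3 = 5; pos_x_4 = 3; pos_y_4 = 9; radius_4 = 1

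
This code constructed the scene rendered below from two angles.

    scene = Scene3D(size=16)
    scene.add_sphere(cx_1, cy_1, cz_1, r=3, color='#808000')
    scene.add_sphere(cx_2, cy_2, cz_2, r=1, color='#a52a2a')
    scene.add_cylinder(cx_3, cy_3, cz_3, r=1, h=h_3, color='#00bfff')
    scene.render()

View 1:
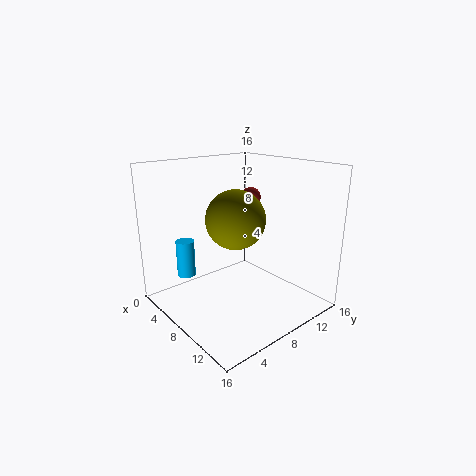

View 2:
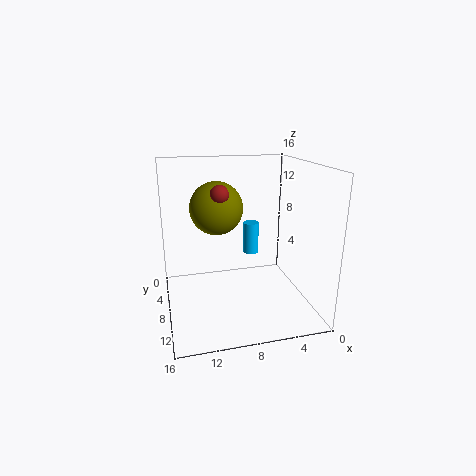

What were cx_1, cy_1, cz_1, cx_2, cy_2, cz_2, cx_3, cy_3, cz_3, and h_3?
cx_1 = 10
cy_1 = 6
cz_1 = 11
cx_2 = 10
cy_2 = 8
cz_2 = 13
cx_3 = 5
cy_3 = 3
cz_3 = 4
h_3 = 4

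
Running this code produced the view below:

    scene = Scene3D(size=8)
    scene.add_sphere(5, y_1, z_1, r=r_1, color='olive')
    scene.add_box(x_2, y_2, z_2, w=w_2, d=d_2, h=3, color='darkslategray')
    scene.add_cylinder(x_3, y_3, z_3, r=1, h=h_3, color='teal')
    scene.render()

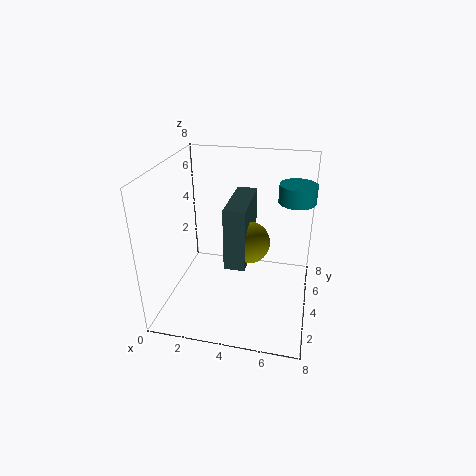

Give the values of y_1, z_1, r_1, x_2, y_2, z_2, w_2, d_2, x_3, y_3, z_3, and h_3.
y_1 = 2
z_1 = 5
r_1 = 1
x_2 = 4
y_2 = 1
z_2 = 4
w_2 = 1
d_2 = 3
x_3 = 7
y_3 = 5
z_3 = 6
h_3 = 1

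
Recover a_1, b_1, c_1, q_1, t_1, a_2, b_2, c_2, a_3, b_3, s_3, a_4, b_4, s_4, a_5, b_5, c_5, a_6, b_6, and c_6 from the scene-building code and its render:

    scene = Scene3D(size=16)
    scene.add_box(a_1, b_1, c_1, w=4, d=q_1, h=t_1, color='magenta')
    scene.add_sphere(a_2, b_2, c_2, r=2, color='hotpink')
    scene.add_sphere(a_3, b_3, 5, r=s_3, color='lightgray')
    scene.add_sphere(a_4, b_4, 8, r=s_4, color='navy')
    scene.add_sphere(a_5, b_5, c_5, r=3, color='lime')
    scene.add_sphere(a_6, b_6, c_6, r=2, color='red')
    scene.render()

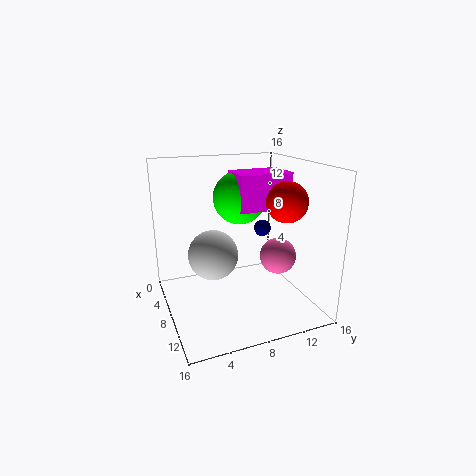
a_1 = 5; b_1 = 8; c_1 = 11; q_1 = 6; t_1 = 4; a_2 = 10; b_2 = 12; c_2 = 6; a_3 = 5; b_3 = 6; s_3 = 3; a_4 = 6; b_4 = 12; s_4 = 1; a_5 = 6; b_5 = 9; c_5 = 12; a_6 = 13; b_6 = 11; c_6 = 13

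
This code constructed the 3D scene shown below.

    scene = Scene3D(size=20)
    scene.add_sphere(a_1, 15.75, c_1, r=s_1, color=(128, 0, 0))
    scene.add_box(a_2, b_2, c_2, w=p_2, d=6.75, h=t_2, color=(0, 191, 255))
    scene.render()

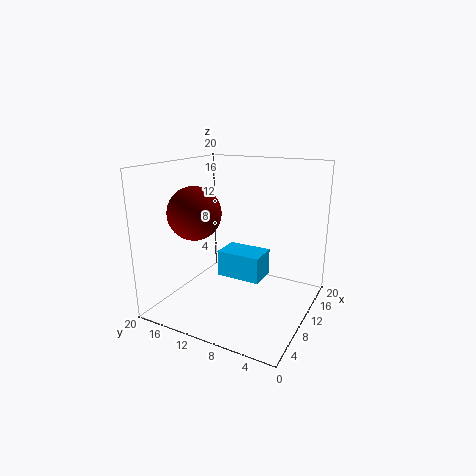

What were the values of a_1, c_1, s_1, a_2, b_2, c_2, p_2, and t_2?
a_1 = 8; c_1 = 13.25; s_1 = 3.75; a_2 = 11.75; b_2 = 7.75; c_2 = 2.5; p_2 = 4.5; t_2 = 4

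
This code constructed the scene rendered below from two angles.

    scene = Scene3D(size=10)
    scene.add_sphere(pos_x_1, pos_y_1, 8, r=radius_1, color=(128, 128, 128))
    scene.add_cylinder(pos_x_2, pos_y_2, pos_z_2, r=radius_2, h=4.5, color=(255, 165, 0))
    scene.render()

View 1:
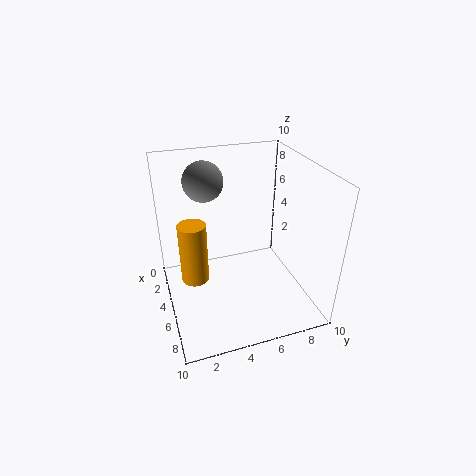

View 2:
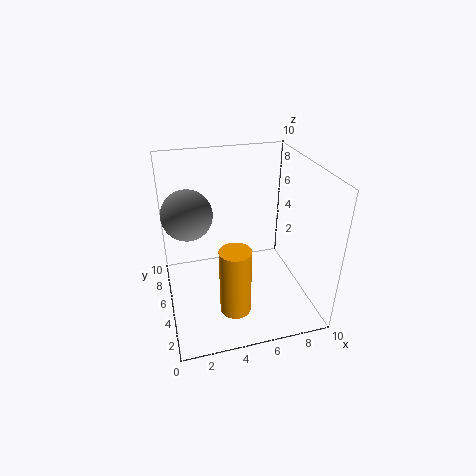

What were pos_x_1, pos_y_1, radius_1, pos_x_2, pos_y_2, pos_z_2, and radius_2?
pos_x_1 = 1.5
pos_y_1 = 3.5
radius_1 = 1.5
pos_x_2 = 4
pos_y_2 = 2
pos_z_2 = 1.5
radius_2 = 1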